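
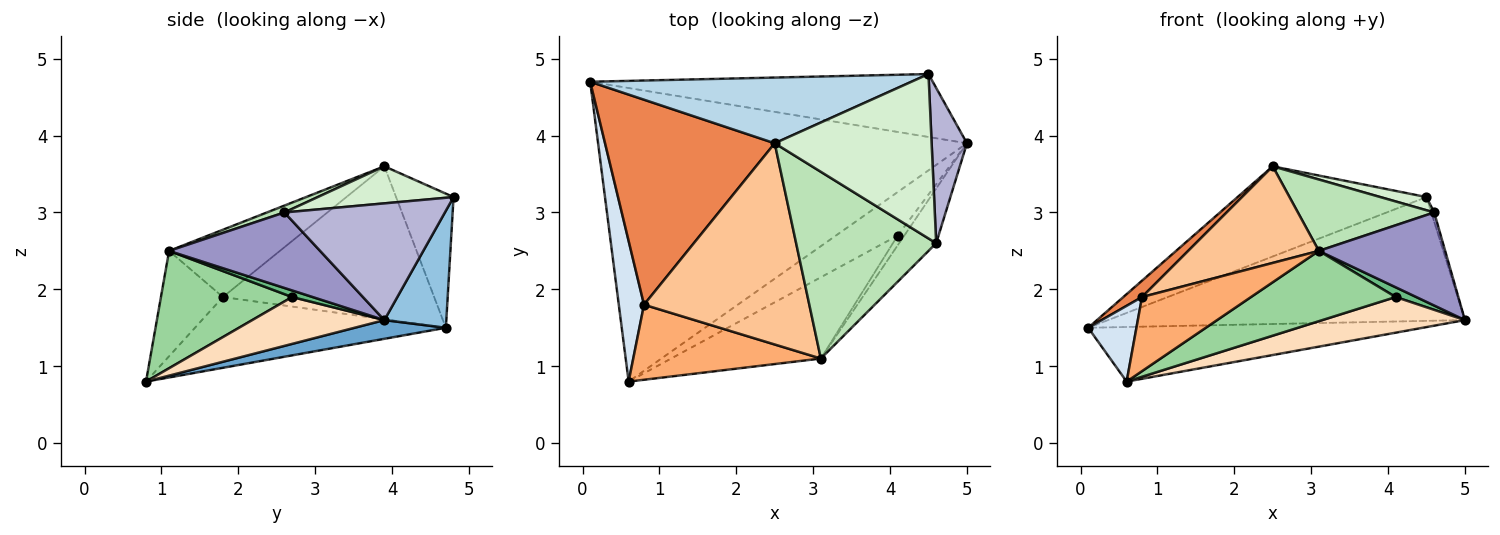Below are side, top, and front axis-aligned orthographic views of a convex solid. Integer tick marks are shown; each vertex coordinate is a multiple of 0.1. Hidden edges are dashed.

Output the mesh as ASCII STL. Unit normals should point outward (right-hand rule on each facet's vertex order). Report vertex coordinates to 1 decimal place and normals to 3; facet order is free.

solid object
 facet normal 0.050 0.183 -0.982
  outer loop
   vertex 0.6 0.8 0.8
   vertex 0.1 4.7 1.5
   vertex 5.0 3.9 1.6
  endloop
 endfacet
 facet normal 0.153 0.881 -0.448
  outer loop
   vertex 4.5 4.8 3.2
   vertex 5.0 3.9 1.6
   vertex 0.1 4.7 1.5
  endloop
 endfacet
 facet normal -0.239 0.785 0.572
  outer loop
   vertex 4.5 4.8 3.2
   vertex 0.1 4.7 1.5
   vertex 2.5 3.9 3.6
  endloop
 endfacet
 facet normal -0.927 -0.178 0.330
  outer loop
   vertex 0.8 1.8 1.9
   vertex 0.1 4.7 1.5
   vertex 0.6 0.8 0.8
  endloop
 endfacet
 facet normal -0.668 -0.059 0.741
  outer loop
   vertex 0.8 1.8 1.9
   vertex 2.5 3.9 3.6
   vertex 0.1 4.7 1.5
  endloop
 endfacet
 facet normal -0.371 -0.653 0.661
  outer loop
   vertex 0.8 1.8 1.9
   vertex 0.6 0.8 0.8
   vertex 3.1 1.1 2.5
  endloop
 endfacet
 facet normal -0.344 -0.406 0.846
  outer loop
   vertex 0.8 1.8 1.9
   vertex 3.1 1.1 2.5
   vertex 2.5 3.9 3.6
  endloop
 endfacet
 facet normal 0.506 -0.547 -0.667
  outer loop
   vertex 4.1 2.7 1.9
   vertex 0.6 0.8 0.8
   vertex 5.0 3.9 1.6
  endloop
 endfacet
 facet normal 0.577 -0.577 -0.577
  outer loop
   vertex 4.1 2.7 1.9
   vertex 5.0 3.9 1.6
   vertex 3.1 1.1 2.5
  endloop
 endfacet
 facet normal 0.510 -0.563 -0.651
  outer loop
   vertex 4.1 2.7 1.9
   vertex 3.1 1.1 2.5
   vertex 0.6 0.8 0.8
  endloop
 endfacet
 facet normal 0.046 -0.357 0.933
  outer loop
   vertex 4.6 2.6 3.0
   vertex 2.5 3.9 3.6
   vertex 3.1 1.1 2.5
  endloop
 endfacet
 facet normal 0.229 -0.078 0.970
  outer loop
   vertex 4.6 2.6 3.0
   vertex 4.5 4.8 3.2
   vertex 2.5 3.9 3.6
  endloop
 endfacet
 facet normal 0.718 -0.600 -0.352
  outer loop
   vertex 4.6 2.6 3.0
   vertex 3.1 1.1 2.5
   vertex 5.0 3.9 1.6
  endloop
 endfacet
 facet normal 0.957 0.017 0.289
  outer loop
   vertex 4.6 2.6 3.0
   vertex 5.0 3.9 1.6
   vertex 4.5 4.8 3.2
  endloop
 endfacet
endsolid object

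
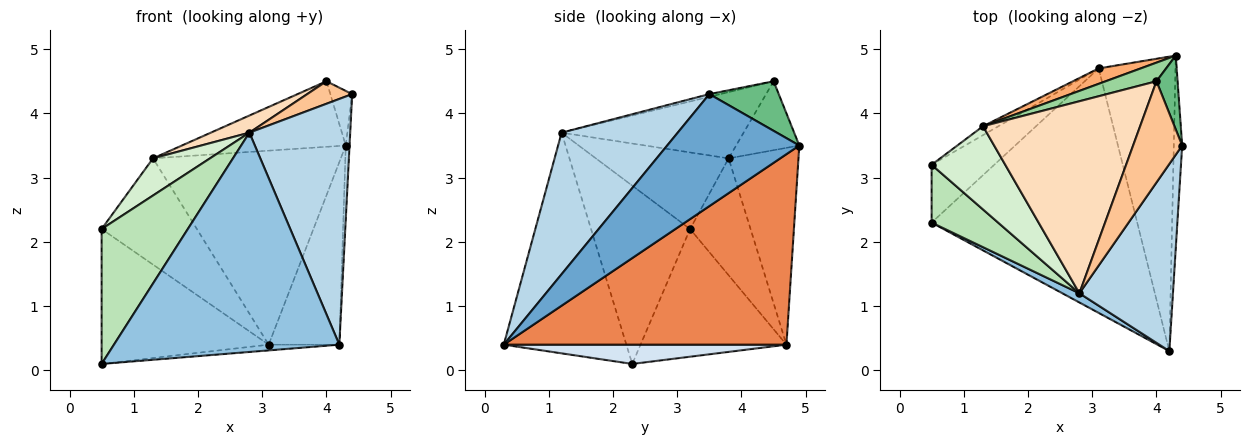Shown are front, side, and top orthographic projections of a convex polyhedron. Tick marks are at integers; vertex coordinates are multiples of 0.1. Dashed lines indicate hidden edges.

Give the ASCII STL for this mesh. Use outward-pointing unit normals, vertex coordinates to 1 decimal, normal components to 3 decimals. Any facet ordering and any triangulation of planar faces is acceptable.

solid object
 facet normal 0.997 0.029 -0.075
  outer loop
   vertex 4.3 4.9 3.5
   vertex 4.4 3.5 4.3
   vertex 4.2 0.3 0.4
  endloop
 endfacet
 facet normal -0.478 -0.878 0.037
  outer loop
   vertex 2.8 1.2 3.7
   vertex 0.5 2.3 0.1
   vertex 4.2 0.3 0.4
  endloop
 endfacet
 facet normal 0.676 -0.587 0.447
  outer loop
   vertex 2.8 1.2 3.7
   vertex 4.2 0.3 0.4
   vertex 4.4 3.5 4.3
  endloop
 endfacet
 facet normal 0.093 0.023 -0.995
  outer loop
   vertex 3.1 4.7 0.4
   vertex 4.2 0.3 0.4
   vertex 0.5 2.3 0.1
  endloop
 endfacet
 facet normal 0.903 0.226 -0.364
  outer loop
   vertex 3.1 4.7 0.4
   vertex 4.3 4.9 3.5
   vertex 4.2 0.3 0.4
  endloop
 endfacet
 facet normal -0.348 0.935 0.074
  outer loop
   vertex 1.3 3.8 3.3
   vertex 4.3 4.9 3.5
   vertex 3.1 4.7 0.4
  endloop
 endfacet
 facet normal -0.054 -0.217 0.975
  outer loop
   vertex 4.0 4.5 4.5
   vertex 2.8 1.2 3.7
   vertex 4.4 3.5 4.3
  endloop
 endfacet
 facet normal -0.387 -0.082 0.918
  outer loop
   vertex 4.0 4.5 4.5
   vertex 1.3 3.8 3.3
   vertex 2.8 1.2 3.7
  endloop
 endfacet
 facet normal 0.884 0.278 0.376
  outer loop
   vertex 4.0 4.5 4.5
   vertex 4.4 3.5 4.3
   vertex 4.3 4.9 3.5
  endloop
 endfacet
 facet normal -0.348 0.902 0.256
  outer loop
   vertex 4.0 4.5 4.5
   vertex 4.3 4.9 3.5
   vertex 1.3 3.8 3.3
  endloop
 endfacet
 facet normal -0.726 -0.632 0.271
  outer loop
   vertex 0.5 3.2 2.2
   vertex 0.5 2.3 0.1
   vertex 2.8 1.2 3.7
  endloop
 endfacet
 facet normal -0.689 -0.295 0.662
  outer loop
   vertex 0.5 3.2 2.2
   vertex 2.8 1.2 3.7
   vertex 1.3 3.8 3.3
  endloop
 endfacet
 facet normal -0.626 0.717 -0.307
  outer loop
   vertex 0.5 3.2 2.2
   vertex 3.1 4.7 0.4
   vertex 0.5 2.3 0.1
  endloop
 endfacet
 facet normal -0.535 0.842 -0.071
  outer loop
   vertex 0.5 3.2 2.2
   vertex 1.3 3.8 3.3
   vertex 3.1 4.7 0.4
  endloop
 endfacet
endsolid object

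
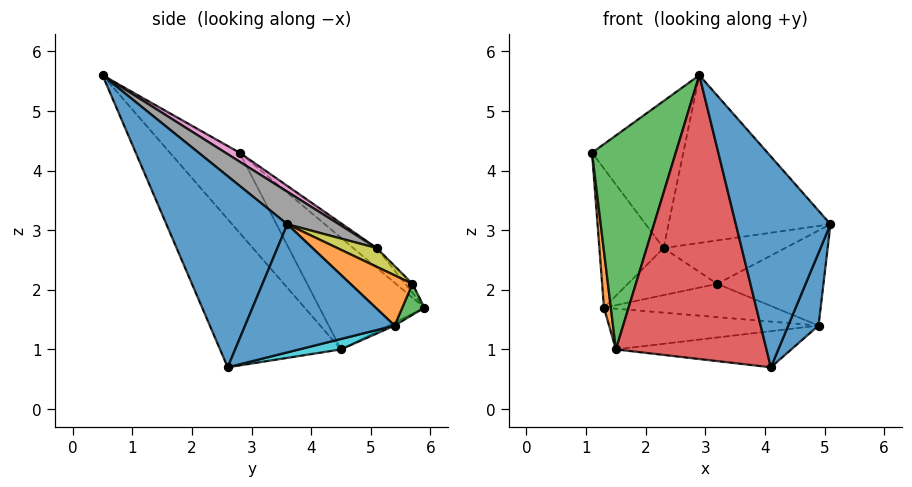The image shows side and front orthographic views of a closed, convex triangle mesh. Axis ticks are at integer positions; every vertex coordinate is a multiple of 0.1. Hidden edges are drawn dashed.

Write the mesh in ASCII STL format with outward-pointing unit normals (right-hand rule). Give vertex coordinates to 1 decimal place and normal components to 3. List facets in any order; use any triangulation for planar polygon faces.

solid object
 facet normal 0.785 -0.615 -0.071
  outer loop
   vertex 2.9 0.5 5.6
   vertex 4.1 2.6 0.7
   vertex 5.1 3.6 3.1
  endloop
 endfacet
 facet normal -0.986 -0.064 -0.153
  outer loop
   vertex 1.5 4.5 1.0
   vertex 1.1 2.8 4.3
   vertex 1.3 5.9 1.7
  endloop
 endfacet
 facet normal -0.578 -0.695 -0.428
  outer loop
   vertex 1.5 4.5 1.0
   vertex 2.9 0.5 5.6
   vertex 1.1 2.8 4.3
  endloop
 endfacet
 facet normal -0.563 -0.701 -0.438
  outer loop
   vertex 1.5 4.5 1.0
   vertex 4.1 2.6 0.7
   vertex 2.9 0.5 5.6
  endloop
 endfacet
 facet normal -0.231 0.634 0.738
  outer loop
   vertex 2.3 5.1 2.7
   vertex 1.3 5.9 1.7
   vertex 1.1 2.8 4.3
  endloop
 endfacet
 facet normal -0.060 0.749 0.659
  outer loop
   vertex 2.3 5.1 2.7
   vertex 3.2 5.7 2.1
   vertex 1.3 5.9 1.7
  endloop
 endfacet
 facet normal 0.084 0.539 0.838
  outer loop
   vertex 2.3 5.1 2.7
   vertex 1.1 2.8 4.3
   vertex 2.9 0.5 5.6
  endloop
 endfacet
 facet normal 0.172 0.541 0.823
  outer loop
   vertex 2.3 5.1 2.7
   vertex 2.9 0.5 5.6
   vertex 5.1 3.6 3.1
  endloop
 endfacet
 facet normal 0.178 0.550 0.816
  outer loop
   vertex 2.3 5.1 2.7
   vertex 5.1 3.6 3.1
   vertex 3.2 5.7 2.1
  endloop
 endfacet
 facet normal 0.054 0.228 -0.972
  outer loop
   vertex 4.9 5.4 1.4
   vertex 4.1 2.6 0.7
   vertex 1.5 4.5 1.0
  endloop
 endfacet
 facet normal 0.932 -0.189 -0.310
  outer loop
   vertex 4.9 5.4 1.4
   vertex 5.1 3.6 3.1
   vertex 4.1 2.6 0.7
  endloop
 endfacet
 facet normal 0.383 0.656 0.650
  outer loop
   vertex 4.9 5.4 1.4
   vertex 3.2 5.7 2.1
   vertex 5.1 3.6 3.1
  endloop
 endfacet
 facet normal 0.127 0.985 -0.113
  outer loop
   vertex 4.9 5.4 1.4
   vertex 1.3 5.9 1.7
   vertex 3.2 5.7 2.1
  endloop
 endfacet
 facet normal -0.013 0.446 -0.895
  outer loop
   vertex 4.9 5.4 1.4
   vertex 1.5 4.5 1.0
   vertex 1.3 5.9 1.7
  endloop
 endfacet
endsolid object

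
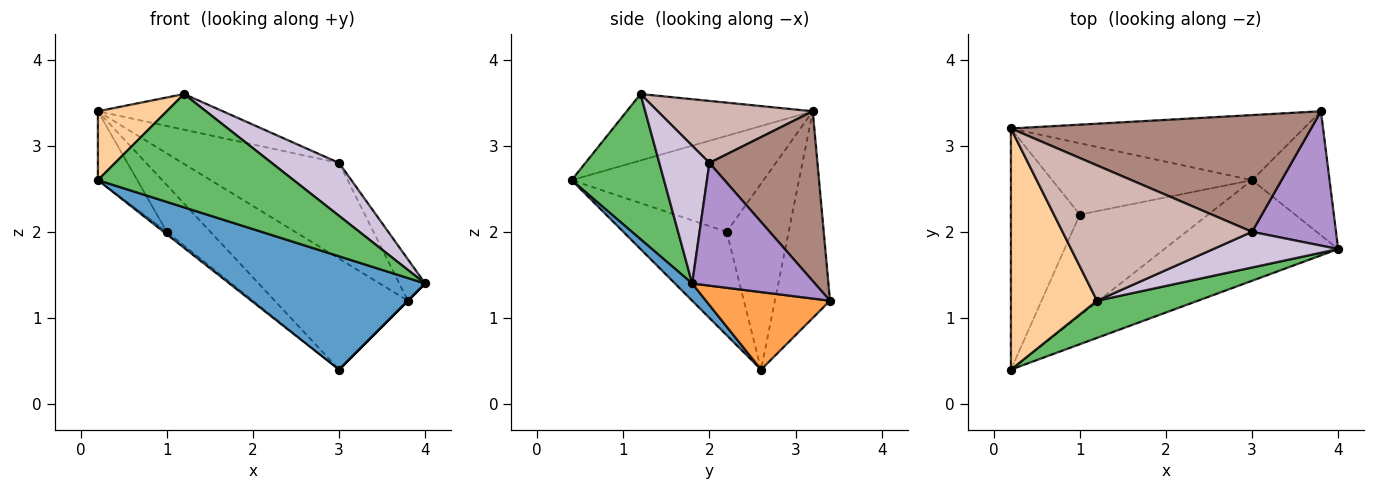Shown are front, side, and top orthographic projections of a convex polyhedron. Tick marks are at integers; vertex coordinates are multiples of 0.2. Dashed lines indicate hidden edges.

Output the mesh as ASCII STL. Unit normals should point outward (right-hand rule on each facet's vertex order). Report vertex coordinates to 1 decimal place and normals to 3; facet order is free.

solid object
 facet normal 0.066 -0.746 -0.663
  outer loop
   vertex 3.0 2.6 0.4
   vertex 4.0 1.8 1.4
   vertex 0.2 0.4 2.6
  endloop
 endfacet
 facet normal -0.336 0.812 -0.476
  outer loop
   vertex 3.8 3.4 1.2
   vertex 3.0 2.6 0.4
   vertex 0.2 3.2 3.4
  endloop
 endfacet
 facet normal 0.707 0.000 -0.707
  outer loop
   vertex 3.8 3.4 1.2
   vertex 4.0 1.8 1.4
   vertex 3.0 2.6 0.4
  endloop
 endfacet
 facet normal -0.596 -0.221 0.772
  outer loop
   vertex 1.2 1.2 3.6
   vertex 0.2 3.2 3.4
   vertex 0.2 0.4 2.6
  endloop
 endfacet
 facet normal 0.409 -0.867 0.284
  outer loop
   vertex 1.2 1.2 3.6
   vertex 0.2 0.4 2.6
   vertex 4.0 1.8 1.4
  endloop
 endfacet
 facet normal -0.801 0.164 -0.575
  outer loop
   vertex 1.0 2.2 2.0
   vertex 0.2 0.4 2.6
   vertex 0.2 3.2 3.4
  endloop
 endfacet
 facet normal -0.614 0.432 -0.660
  outer loop
   vertex 1.0 2.2 2.0
   vertex 0.2 3.2 3.4
   vertex 3.0 2.6 0.4
  endloop
 endfacet
 facet normal -0.627 0.019 -0.779
  outer loop
   vertex 1.0 2.2 2.0
   vertex 3.0 2.6 0.4
   vertex 0.2 0.4 2.6
  endloop
 endfacet
 facet normal 0.813 0.171 0.556
  outer loop
   vertex 3.0 2.0 2.8
   vertex 4.0 1.8 1.4
   vertex 3.8 3.4 1.2
  endloop
 endfacet
 facet normal 0.525 -0.706 0.476
  outer loop
   vertex 3.0 2.0 2.8
   vertex 1.2 1.2 3.6
   vertex 4.0 1.8 1.4
  endloop
 endfacet
 facet normal 0.401 0.581 0.709
  outer loop
   vertex 3.0 2.0 2.8
   vertex 3.8 3.4 1.2
   vertex 0.2 3.2 3.4
  endloop
 endfacet
 facet normal 0.302 0.243 0.922
  outer loop
   vertex 3.0 2.0 2.8
   vertex 0.2 3.2 3.4
   vertex 1.2 1.2 3.6
  endloop
 endfacet
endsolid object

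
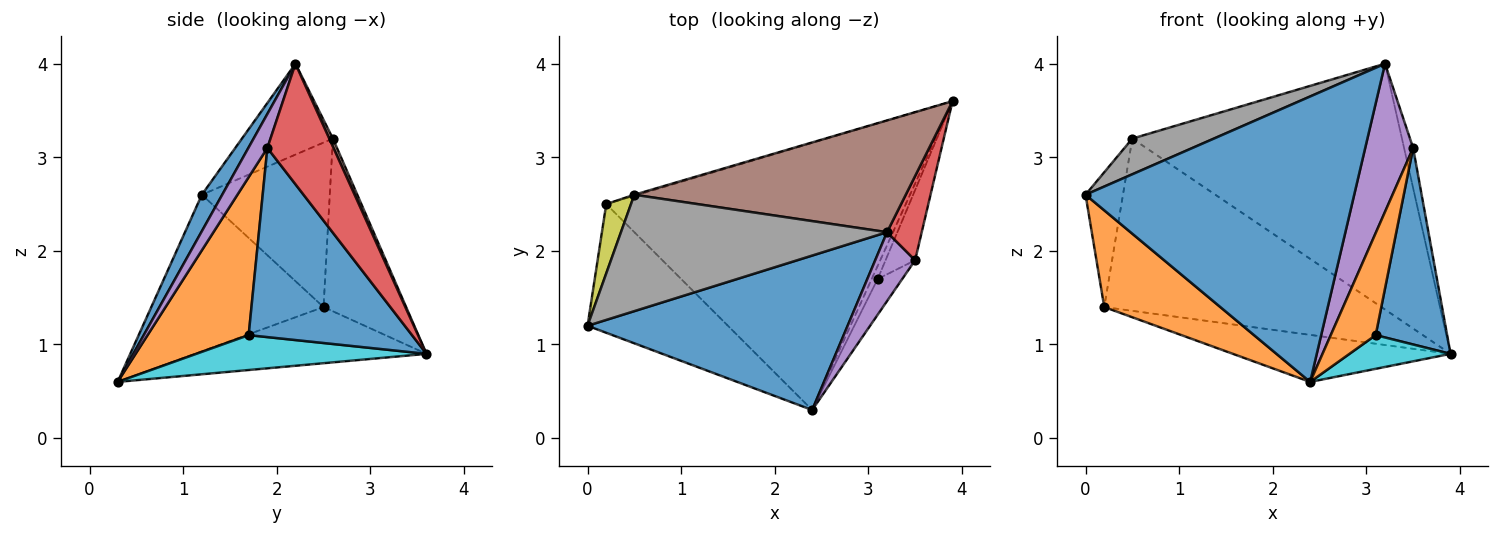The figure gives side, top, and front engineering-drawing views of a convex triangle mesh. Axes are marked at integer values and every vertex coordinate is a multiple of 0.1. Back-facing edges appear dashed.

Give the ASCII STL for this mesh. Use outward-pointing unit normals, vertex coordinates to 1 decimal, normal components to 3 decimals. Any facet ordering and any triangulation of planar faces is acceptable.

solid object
 facet normal 0.067 -0.878 0.475
  outer loop
   vertex 3.2 2.2 4.0
   vertex 0.0 1.2 2.6
   vertex 2.4 0.3 0.6
  endloop
 endfacet
 facet normal -0.665 -0.448 -0.597
  outer loop
   vertex 0.2 2.5 1.4
   vertex 2.4 0.3 0.6
   vertex 0.0 1.2 2.6
  endloop
 endfacet
 facet normal -0.182 0.171 -0.968
  outer loop
   vertex 0.2 2.5 1.4
   vertex 3.9 3.6 0.9
   vertex 2.4 0.3 0.6
  endloop
 endfacet
 facet normal 0.953 0.131 0.274
  outer loop
   vertex 3.5 1.9 3.1
   vertex 3.9 3.6 0.9
   vertex 3.2 2.2 4.0
  endloop
 endfacet
 facet normal 0.338 -0.853 0.397
  outer loop
   vertex 3.5 1.9 3.1
   vertex 3.2 2.2 4.0
   vertex 2.4 0.3 0.6
  endloop
 endfacet
 facet normal 0.012 0.910 0.414
  outer loop
   vertex 0.5 2.6 3.2
   vertex 3.2 2.2 4.0
   vertex 3.9 3.6 0.9
  endloop
 endfacet
 facet normal -0.286 0.958 -0.006
  outer loop
   vertex 0.5 2.6 3.2
   vertex 3.9 3.6 0.9
   vertex 0.2 2.5 1.4
  endloop
 endfacet
 facet normal -0.311 -0.279 0.909
  outer loop
   vertex 0.5 2.6 3.2
   vertex 0.0 1.2 2.6
   vertex 3.2 2.2 4.0
  endloop
 endfacet
 facet normal -0.950 0.278 0.143
  outer loop
   vertex 0.5 2.6 3.2
   vertex 0.2 2.5 1.4
   vertex 0.0 1.2 2.6
  endloop
 endfacet
 facet normal 0.905 -0.397 -0.154
  outer loop
   vertex 3.1 1.7 1.1
   vertex 2.4 0.3 0.6
   vertex 3.9 3.6 0.9
  endloop
 endfacet
 facet normal 0.907 -0.397 -0.142
  outer loop
   vertex 3.1 1.7 1.1
   vertex 3.9 3.6 0.9
   vertex 3.5 1.9 3.1
  endloop
 endfacet
 facet normal 0.905 -0.402 -0.141
  outer loop
   vertex 3.1 1.7 1.1
   vertex 3.5 1.9 3.1
   vertex 2.4 0.3 0.6
  endloop
 endfacet
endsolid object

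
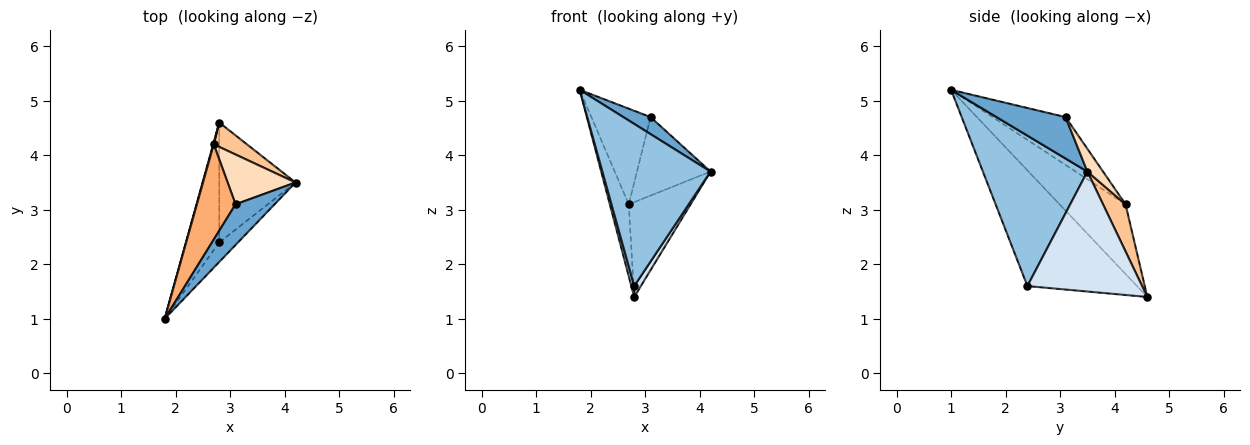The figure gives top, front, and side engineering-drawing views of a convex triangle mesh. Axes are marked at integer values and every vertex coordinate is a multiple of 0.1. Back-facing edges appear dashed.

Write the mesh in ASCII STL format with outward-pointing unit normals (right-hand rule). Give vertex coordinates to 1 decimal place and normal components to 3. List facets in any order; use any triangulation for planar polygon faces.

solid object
 facet normal 0.700 -0.276 0.659
  outer loop
   vertex 3.1 3.1 4.7
   vertex 1.8 1.0 5.2
   vertex 4.2 3.5 3.7
  endloop
 endfacet
 facet normal 0.692 -0.716 -0.086
  outer loop
   vertex 2.8 2.4 1.6
   vertex 4.2 3.5 3.7
   vertex 1.8 1.0 5.2
  endloop
 endfacet
 facet normal -0.961 -0.025 -0.277
  outer loop
   vertex 2.8 2.4 1.6
   vertex 1.8 1.0 5.2
   vertex 2.8 4.6 1.4
  endloop
 endfacet
 facet normal 0.843 -0.049 -0.536
  outer loop
   vertex 2.8 2.4 1.6
   vertex 2.8 4.6 1.4
   vertex 4.2 3.5 3.7
  endloop
 endfacet
 facet normal -0.961 0.276 0.008
  outer loop
   vertex 2.7 4.2 3.1
   vertex 2.8 4.6 1.4
   vertex 1.8 1.0 5.2
  endloop
 endfacet
 facet normal -0.658 0.534 0.531
  outer loop
   vertex 2.7 4.2 3.1
   vertex 1.8 1.0 5.2
   vertex 3.1 3.1 4.7
  endloop
 endfacet
 facet normal 0.332 0.913 0.234
  outer loop
   vertex 2.7 4.2 3.1
   vertex 4.2 3.5 3.7
   vertex 2.8 4.6 1.4
  endloop
 endfacet
 facet normal 0.177 0.831 0.527
  outer loop
   vertex 2.7 4.2 3.1
   vertex 3.1 3.1 4.7
   vertex 4.2 3.5 3.7
  endloop
 endfacet
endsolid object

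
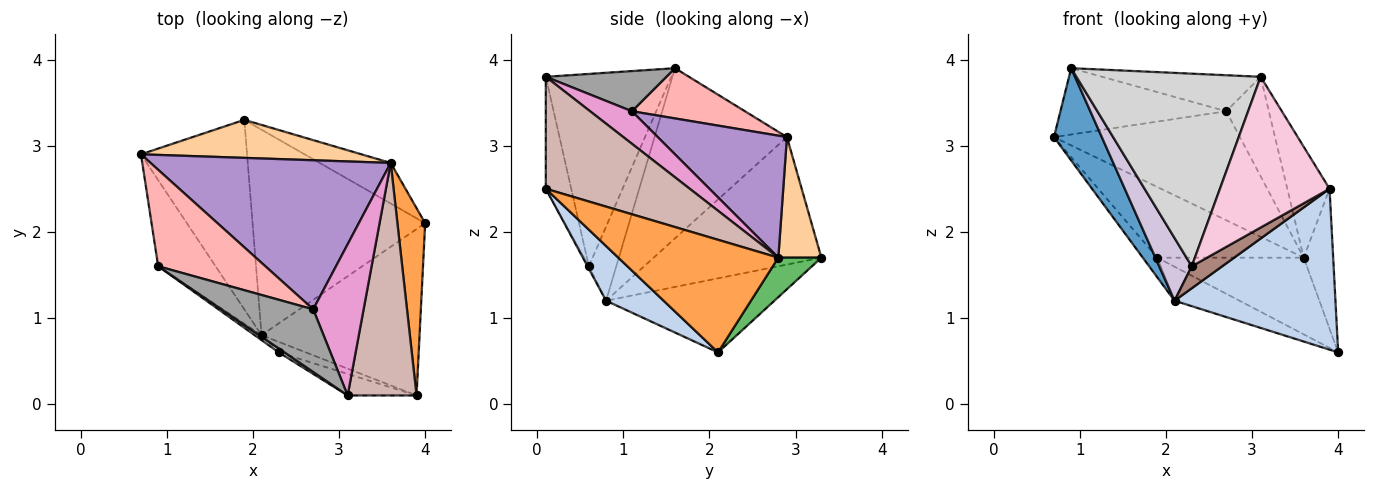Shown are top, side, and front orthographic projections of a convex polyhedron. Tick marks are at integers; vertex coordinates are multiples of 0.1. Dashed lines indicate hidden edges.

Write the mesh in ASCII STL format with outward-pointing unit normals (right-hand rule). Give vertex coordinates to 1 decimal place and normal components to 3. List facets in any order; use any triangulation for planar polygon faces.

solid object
 facet normal -0.896 -0.324 -0.302
  outer loop
   vertex 2.1 0.8 1.2
   vertex 0.9 1.6 3.9
   vertex 0.7 2.9 3.1
  endloop
 endfacet
 facet normal 0.241 -0.675 -0.698
  outer loop
   vertex 2.1 0.8 1.2
   vertex 4.0 2.1 0.6
   vertex 3.9 0.1 2.5
  endloop
 endfacet
 facet normal 0.956 0.176 0.236
  outer loop
   vertex 3.6 2.8 1.7
   vertex 3.9 0.1 2.5
   vertex 4.0 2.1 0.6
  endloop
 endfacet
 facet normal 0.251 0.853 0.459
  outer loop
   vertex 1.9 3.3 1.7
   vertex 0.7 2.9 3.1
   vertex 3.6 2.8 1.7
  endloop
 endfacet
 facet normal 0.252 0.855 -0.453
  outer loop
   vertex 1.9 3.3 1.7
   vertex 3.6 2.8 1.7
   vertex 4.0 2.1 0.6
  endloop
 endfacet
 facet normal -0.767 0.066 -0.638
  outer loop
   vertex 1.9 3.3 1.7
   vertex 2.1 0.8 1.2
   vertex 0.7 2.9 3.1
  endloop
 endfacet
 facet normal -0.390 0.151 -0.908
  outer loop
   vertex 1.9 3.3 1.7
   vertex 4.0 2.1 0.6
   vertex 2.1 0.8 1.2
  endloop
 endfacet
 facet normal 0.360 0.528 0.769
  outer loop
   vertex 2.7 1.1 3.4
   vertex 0.7 2.9 3.1
   vertex 0.9 1.6 3.9
  endloop
 endfacet
 facet normal 0.379 0.546 0.747
  outer loop
   vertex 2.7 1.1 3.4
   vertex 3.6 2.8 1.7
   vertex 0.7 2.9 3.1
  endloop
 endfacet
 facet normal -0.643 -0.763 -0.060
  outer loop
   vertex 2.3 0.6 1.6
   vertex 0.9 1.6 3.9
   vertex 2.1 0.8 1.2
  endloop
 endfacet
 facet normal -0.039 -0.901 -0.431
  outer loop
   vertex 2.3 0.6 1.6
   vertex 2.1 0.8 1.2
   vertex 3.9 0.1 2.5
  endloop
 endfacet
 facet normal 0.826 0.242 0.508
  outer loop
   vertex 3.1 0.1 3.8
   vertex 3.9 0.1 2.5
   vertex 3.6 2.8 1.7
  endloop
 endfacet
 facet normal 0.475 0.484 0.735
  outer loop
   vertex 3.1 0.1 3.8
   vertex 3.6 2.8 1.7
   vertex 2.7 1.1 3.4
  endloop
 endfacet
 facet normal -0.224 -0.965 -0.138
  outer loop
   vertex 3.1 0.1 3.8
   vertex 2.3 0.6 1.6
   vertex 3.9 0.1 2.5
  endloop
 endfacet
 facet normal 0.355 0.466 0.811
  outer loop
   vertex 3.1 0.1 3.8
   vertex 2.7 1.1 3.4
   vertex 0.9 1.6 3.9
  endloop
 endfacet
 facet normal -0.563 -0.826 0.017
  outer loop
   vertex 3.1 0.1 3.8
   vertex 0.9 1.6 3.9
   vertex 2.3 0.6 1.6
  endloop
 endfacet
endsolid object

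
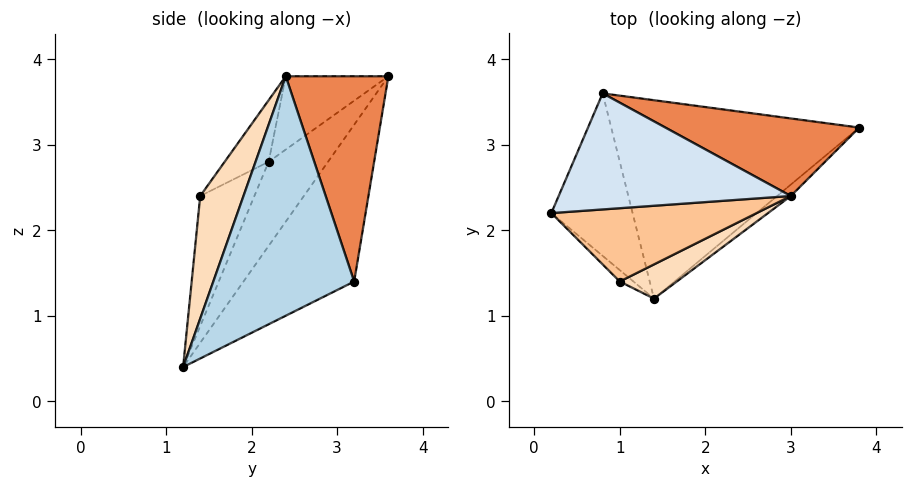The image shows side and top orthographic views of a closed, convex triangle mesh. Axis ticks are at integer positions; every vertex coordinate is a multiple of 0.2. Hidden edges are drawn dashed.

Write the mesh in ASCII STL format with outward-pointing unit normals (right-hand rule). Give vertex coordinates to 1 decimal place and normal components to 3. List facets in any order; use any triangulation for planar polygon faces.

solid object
 facet normal -0.560 0.627 -0.541
  outer loop
   vertex 0.8 3.6 3.8
   vertex 1.4 1.2 0.4
   vertex 0.2 2.2 2.8
  endloop
 endfacet
 facet normal -0.366 0.729 -0.579
  outer loop
   vertex 0.8 3.6 3.8
   vertex 3.8 3.2 1.4
   vertex 1.4 1.2 0.4
  endloop
 endfacet
 facet normal 0.649 -0.760 -0.037
  outer loop
   vertex 3.0 2.4 3.8
   vertex 1.4 1.2 0.4
   vertex 3.8 3.2 1.4
  endloop
 endfacet
 facet normal -0.264 -0.483 0.835
  outer loop
   vertex 3.0 2.4 3.8
   vertex 0.8 3.6 3.8
   vertex 0.2 2.2 2.8
  endloop
 endfacet
 facet normal 0.436 0.800 0.412
  outer loop
   vertex 3.0 2.4 3.8
   vertex 3.8 3.2 1.4
   vertex 0.8 3.6 3.8
  endloop
 endfacet
 facet normal -0.724 -0.686 -0.076
  outer loop
   vertex 1.0 1.4 2.4
   vertex 0.2 2.2 2.8
   vertex 1.4 1.2 0.4
  endloop
 endfacet
 facet normal -0.228 -0.608 0.760
  outer loop
   vertex 1.0 1.4 2.4
   vertex 3.0 2.4 3.8
   vertex 0.2 2.2 2.8
  endloop
 endfacet
 facet normal 0.348 -0.923 0.162
  outer loop
   vertex 1.0 1.4 2.4
   vertex 1.4 1.2 0.4
   vertex 3.0 2.4 3.8
  endloop
 endfacet
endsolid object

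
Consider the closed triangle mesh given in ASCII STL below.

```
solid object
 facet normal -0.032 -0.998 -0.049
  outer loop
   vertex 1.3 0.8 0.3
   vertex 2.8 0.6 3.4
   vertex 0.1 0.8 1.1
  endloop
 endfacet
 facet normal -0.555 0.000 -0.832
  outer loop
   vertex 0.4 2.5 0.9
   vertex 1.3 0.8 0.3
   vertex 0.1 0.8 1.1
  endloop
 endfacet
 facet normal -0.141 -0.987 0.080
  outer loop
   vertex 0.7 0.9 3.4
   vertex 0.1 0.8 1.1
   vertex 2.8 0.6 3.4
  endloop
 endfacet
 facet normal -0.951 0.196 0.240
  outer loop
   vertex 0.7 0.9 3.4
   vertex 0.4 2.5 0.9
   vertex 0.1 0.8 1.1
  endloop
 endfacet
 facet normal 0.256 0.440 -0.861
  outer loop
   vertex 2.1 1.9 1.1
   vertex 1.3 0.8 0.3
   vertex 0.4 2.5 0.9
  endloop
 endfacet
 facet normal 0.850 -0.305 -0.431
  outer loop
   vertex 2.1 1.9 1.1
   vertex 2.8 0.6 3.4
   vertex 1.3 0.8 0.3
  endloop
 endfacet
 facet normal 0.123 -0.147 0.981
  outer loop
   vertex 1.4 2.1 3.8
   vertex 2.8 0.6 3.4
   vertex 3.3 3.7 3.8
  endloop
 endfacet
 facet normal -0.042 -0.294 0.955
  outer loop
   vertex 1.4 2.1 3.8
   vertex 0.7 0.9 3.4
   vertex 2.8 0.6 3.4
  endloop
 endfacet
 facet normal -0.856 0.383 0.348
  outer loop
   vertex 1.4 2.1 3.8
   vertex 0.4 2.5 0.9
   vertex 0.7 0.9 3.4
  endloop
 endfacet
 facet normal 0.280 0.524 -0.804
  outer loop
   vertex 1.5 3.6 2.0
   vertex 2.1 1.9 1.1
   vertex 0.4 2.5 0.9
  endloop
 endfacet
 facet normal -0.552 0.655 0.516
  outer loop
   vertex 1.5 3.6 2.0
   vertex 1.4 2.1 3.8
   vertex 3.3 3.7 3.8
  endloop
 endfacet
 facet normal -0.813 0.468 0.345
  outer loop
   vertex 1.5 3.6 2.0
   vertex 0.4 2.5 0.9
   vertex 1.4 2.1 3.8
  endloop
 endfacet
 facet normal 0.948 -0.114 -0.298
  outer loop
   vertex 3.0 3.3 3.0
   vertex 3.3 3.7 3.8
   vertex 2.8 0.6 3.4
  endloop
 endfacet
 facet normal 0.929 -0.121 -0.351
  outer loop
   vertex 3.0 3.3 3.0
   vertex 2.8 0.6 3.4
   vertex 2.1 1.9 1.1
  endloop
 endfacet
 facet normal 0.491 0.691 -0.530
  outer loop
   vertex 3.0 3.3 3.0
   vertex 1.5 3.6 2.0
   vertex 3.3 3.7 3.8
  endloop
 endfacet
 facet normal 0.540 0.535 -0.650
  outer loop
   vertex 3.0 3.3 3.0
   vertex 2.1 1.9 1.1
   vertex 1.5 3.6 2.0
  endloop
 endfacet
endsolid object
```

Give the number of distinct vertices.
10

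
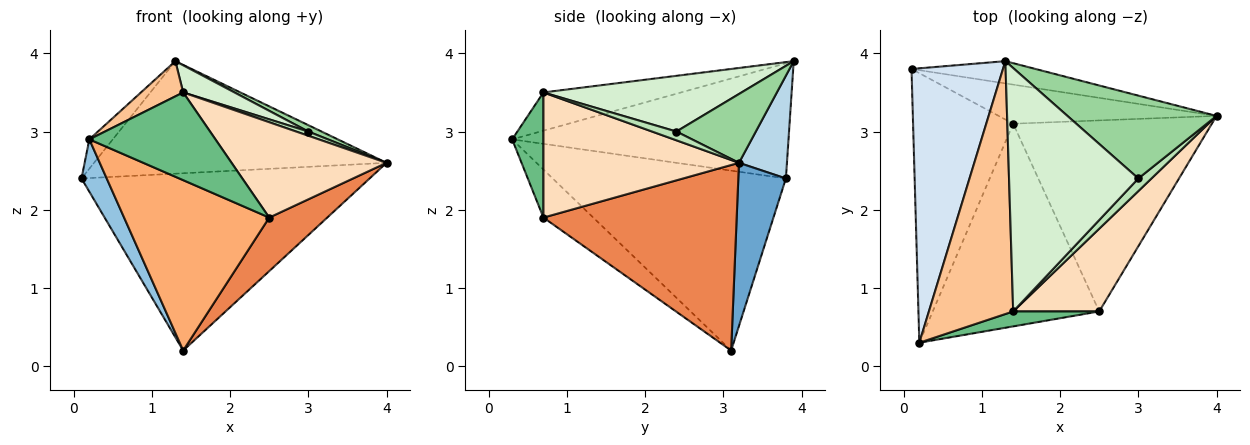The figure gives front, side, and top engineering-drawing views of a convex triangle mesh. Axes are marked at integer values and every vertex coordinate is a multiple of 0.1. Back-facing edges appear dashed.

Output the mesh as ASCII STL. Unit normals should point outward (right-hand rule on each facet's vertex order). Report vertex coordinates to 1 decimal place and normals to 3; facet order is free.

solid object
 facet normal 0.159 0.964 -0.213
  outer loop
   vertex 1.4 3.1 0.2
   vertex 0.1 3.8 2.4
   vertex 4.0 3.2 2.6
  endloop
 endfacet
 facet normal -0.870 -0.094 -0.484
  outer loop
   vertex 1.4 3.1 0.2
   vertex 0.2 0.3 2.9
   vertex 0.1 3.8 2.4
  endloop
 endfacet
 facet normal 0.159 0.969 -0.192
  outer loop
   vertex 1.3 3.9 3.9
   vertex 4.0 3.2 2.6
   vertex 0.1 3.8 2.4
  endloop
 endfacet
 facet normal -0.781 0.066 0.621
  outer loop
   vertex 1.3 3.9 3.9
   vertex 0.1 3.8 2.4
   vertex 0.2 0.3 2.9
  endloop
 endfacet
 facet normal 0.669 -0.201 -0.716
  outer loop
   vertex 2.5 0.7 1.9
   vertex 1.4 3.1 0.2
   vertex 4.0 3.2 2.6
  endloop
 endfacet
 facet normal -0.216 -0.628 -0.747
  outer loop
   vertex 2.5 0.7 1.9
   vertex 0.2 0.3 2.9
   vertex 1.4 3.1 0.2
  endloop
 endfacet
 facet normal -0.410 -0.126 0.903
  outer loop
   vertex 1.4 0.7 3.5
   vertex 1.3 3.9 3.9
   vertex 0.2 0.3 2.9
  endloop
 endfacet
 facet normal 0.690 -0.547 0.474
  outer loop
   vertex 1.4 0.7 3.5
   vertex 2.5 0.7 1.9
   vertex 4.0 3.2 2.6
  endloop
 endfacet
 facet normal 0.238 -0.958 0.163
  outer loop
   vertex 1.4 0.7 3.5
   vertex 0.2 0.3 2.9
   vertex 2.5 0.7 1.9
  endloop
 endfacet
 facet normal 0.418 -0.070 0.906
  outer loop
   vertex 3.0 2.4 3.0
   vertex 4.0 3.2 2.6
   vertex 1.3 3.9 3.9
  endloop
 endfacet
 facet normal 0.535 -0.267 0.802
  outer loop
   vertex 3.0 2.4 3.0
   vertex 1.4 0.7 3.5
   vertex 4.0 3.2 2.6
  endloop
 endfacet
 facet normal 0.394 -0.102 0.914
  outer loop
   vertex 3.0 2.4 3.0
   vertex 1.3 3.9 3.9
   vertex 1.4 0.7 3.5
  endloop
 endfacet
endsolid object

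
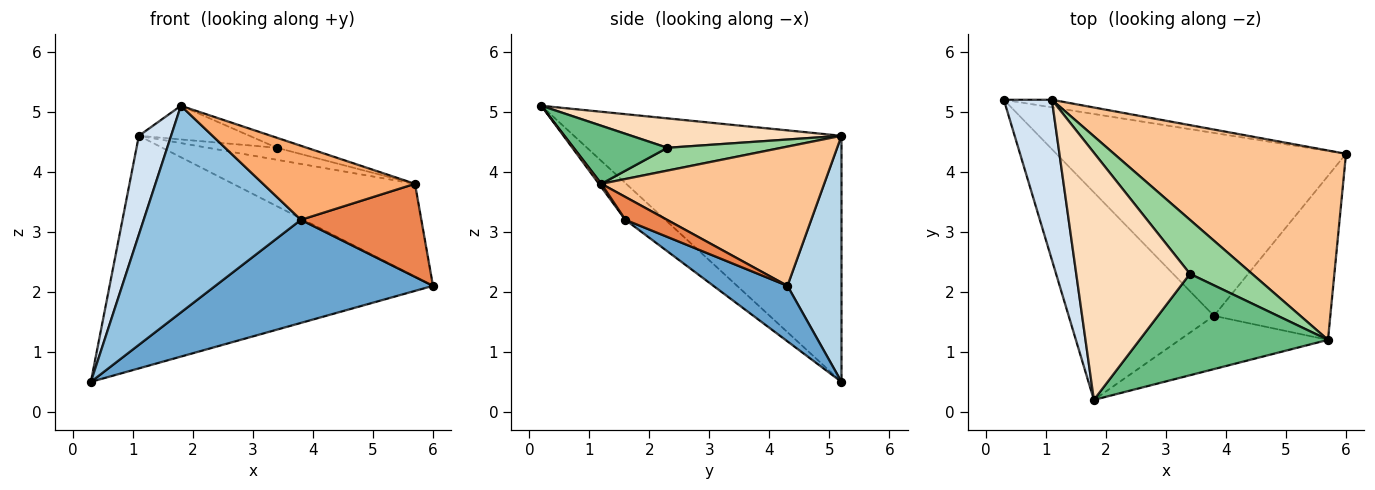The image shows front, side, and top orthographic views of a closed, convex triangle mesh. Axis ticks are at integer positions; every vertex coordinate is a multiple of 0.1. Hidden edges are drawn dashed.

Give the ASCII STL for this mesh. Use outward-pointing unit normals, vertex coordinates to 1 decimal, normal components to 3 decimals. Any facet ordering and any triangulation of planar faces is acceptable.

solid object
 facet normal 0.165 -0.484 -0.859
  outer loop
   vertex 3.8 1.6 3.2
   vertex 0.3 5.2 0.5
   vertex 6.0 4.3 2.1
  endloop
 endfacet
 facet normal -0.176 -0.695 -0.697
  outer loop
   vertex 3.8 1.6 3.2
   vertex 1.8 0.2 5.1
   vertex 0.3 5.2 0.5
  endloop
 endfacet
 facet normal 0.165 0.986 -0.032
  outer loop
   vertex 1.1 5.2 4.6
   vertex 6.0 4.3 2.1
   vertex 0.3 5.2 0.5
  endloop
 endfacet
 facet normal -0.975 -0.117 0.190
  outer loop
   vertex 1.1 5.2 4.6
   vertex 0.3 5.2 0.5
   vertex 1.8 0.2 5.1
  endloop
 endfacet
 facet normal 0.168 -0.486 -0.857
  outer loop
   vertex 5.7 1.2 3.8
   vertex 3.8 1.6 3.2
   vertex 6.0 4.3 2.1
  endloop
 endfacet
 facet normal 0.014 -0.812 -0.584
  outer loop
   vertex 5.7 1.2 3.8
   vertex 1.8 0.2 5.1
   vertex 3.8 1.6 3.2
  endloop
 endfacet
 facet normal 0.474 0.388 0.790
  outer loop
   vertex 5.7 1.2 3.8
   vertex 6.0 4.3 2.1
   vertex 1.1 5.2 4.6
  endloop
 endfacet
 facet normal 0.248 0.131 0.960
  outer loop
   vertex 3.4 2.3 4.4
   vertex 1.1 5.2 4.6
   vertex 1.8 0.2 5.1
  endloop
 endfacet
 facet normal 0.293 0.094 0.951
  outer loop
   vertex 3.4 2.3 4.4
   vertex 1.8 0.2 5.1
   vertex 5.7 1.2 3.8
  endloop
 endfacet
 facet normal 0.337 0.204 0.919
  outer loop
   vertex 3.4 2.3 4.4
   vertex 5.7 1.2 3.8
   vertex 1.1 5.2 4.6
  endloop
 endfacet
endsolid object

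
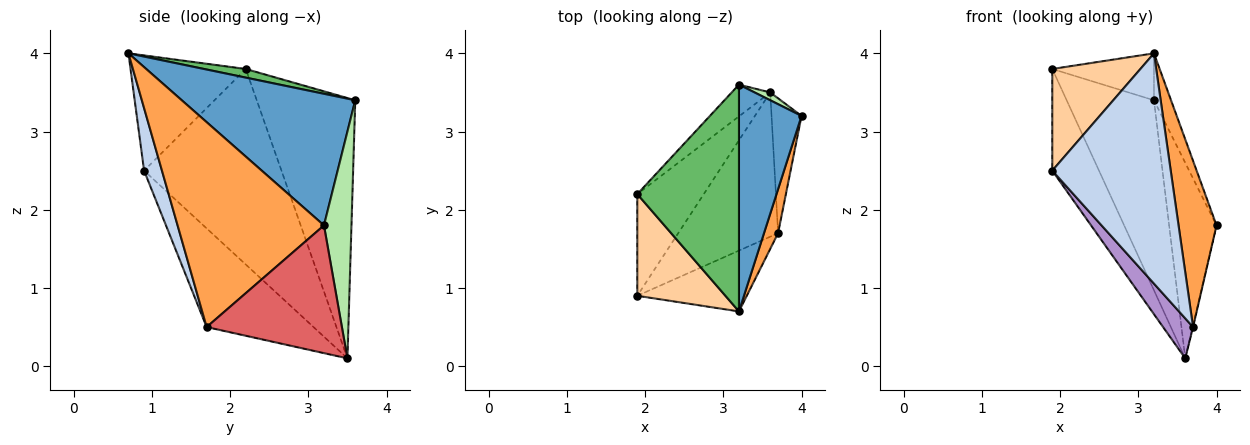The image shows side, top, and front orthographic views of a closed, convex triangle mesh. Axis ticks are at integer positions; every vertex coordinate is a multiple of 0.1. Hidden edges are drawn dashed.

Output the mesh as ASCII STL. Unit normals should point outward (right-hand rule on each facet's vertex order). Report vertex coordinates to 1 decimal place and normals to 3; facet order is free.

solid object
 facet normal 0.900 0.088 0.428
  outer loop
   vertex 3.2 3.6 3.4
   vertex 3.2 0.7 4.0
   vertex 4.0 3.2 1.8
  endloop
 endfacet
 facet normal 0.144 -0.957 -0.253
  outer loop
   vertex 3.7 1.7 0.5
   vertex 3.2 0.7 4.0
   vertex 1.9 0.9 2.5
  endloop
 endfacet
 facet normal 0.966 -0.251 0.066
  outer loop
   vertex 3.7 1.7 0.5
   vertex 4.0 3.2 1.8
   vertex 3.2 0.7 4.0
  endloop
 endfacet
 facet normal -0.679 -0.519 0.519
  outer loop
   vertex 1.9 2.2 3.8
   vertex 1.9 0.9 2.5
   vertex 3.2 0.7 4.0
  endloop
 endfacet
 facet normal 0.083 0.202 0.976
  outer loop
   vertex 1.9 2.2 3.8
   vertex 3.2 0.7 4.0
   vertex 3.2 3.6 3.4
  endloop
 endfacet
 facet normal 0.501 0.865 0.035
  outer loop
   vertex 3.6 3.5 0.1
   vertex 3.2 3.6 3.4
   vertex 4.0 3.2 1.8
  endloop
 endfacet
 facet normal 0.974 0.003 -0.228
  outer loop
   vertex 3.6 3.5 0.1
   vertex 4.0 3.2 1.8
   vertex 3.7 1.7 0.5
  endloop
 endfacet
 facet normal -0.744 0.659 -0.110
  outer loop
   vertex 3.6 3.5 0.1
   vertex 1.9 2.2 3.8
   vertex 3.2 3.6 3.4
  endloop
 endfacet
 facet normal -0.690 -0.193 -0.698
  outer loop
   vertex 3.6 3.5 0.1
   vertex 3.7 1.7 0.5
   vertex 1.9 0.9 2.5
  endloop
 endfacet
 facet normal -0.901 0.306 -0.306
  outer loop
   vertex 3.6 3.5 0.1
   vertex 1.9 0.9 2.5
   vertex 1.9 2.2 3.8
  endloop
 endfacet
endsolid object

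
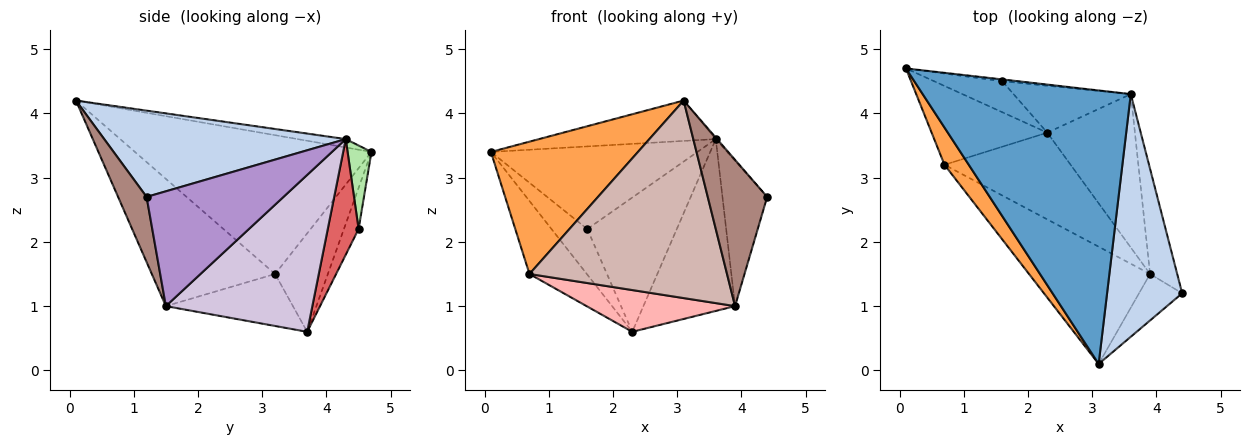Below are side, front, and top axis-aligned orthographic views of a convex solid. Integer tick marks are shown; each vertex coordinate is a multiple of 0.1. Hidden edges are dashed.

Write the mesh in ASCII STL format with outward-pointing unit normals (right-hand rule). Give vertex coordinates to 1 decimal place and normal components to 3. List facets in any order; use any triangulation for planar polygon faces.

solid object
 facet normal -0.040 0.146 0.988
  outer loop
   vertex 3.6 4.3 3.6
   vertex 0.1 4.7 3.4
   vertex 3.1 0.1 4.2
  endloop
 endfacet
 facet normal 0.754 0.004 0.657
  outer loop
   vertex 3.6 4.3 3.6
   vertex 3.1 0.1 4.2
   vertex 4.4 1.2 2.7
  endloop
 endfacet
 facet normal -0.840 -0.522 0.147
  outer loop
   vertex 0.7 3.2 1.5
   vertex 3.1 0.1 4.2
   vertex 0.1 4.7 3.4
  endloop
 endfacet
 facet normal -0.530 0.576 -0.622
  outer loop
   vertex 0.7 3.2 1.5
   vertex 0.1 4.7 3.4
   vertex 2.3 3.7 0.6
  endloop
 endfacet
 facet normal -0.321 0.783 -0.532
  outer loop
   vertex 1.6 4.5 2.2
   vertex 2.3 3.7 0.6
   vertex 0.1 4.7 3.4
  endloop
 endfacet
 facet normal 0.115 0.993 -0.022
  outer loop
   vertex 1.6 4.5 2.2
   vertex 0.1 4.7 3.4
   vertex 3.6 4.3 3.6
  endloop
 endfacet
 facet normal 0.309 0.898 -0.314
  outer loop
   vertex 1.6 4.5 2.2
   vertex 3.6 4.3 3.6
   vertex 2.3 3.7 0.6
  endloop
 endfacet
 facet normal -0.348 -0.407 -0.845
  outer loop
   vertex 3.9 1.5 1.0
   vertex 0.7 3.2 1.5
   vertex 2.3 3.7 0.6
  endloop
 endfacet
 facet normal 0.927 0.303 -0.219
  outer loop
   vertex 3.9 1.5 1.0
   vertex 3.6 4.3 3.6
   vertex 4.4 1.2 2.7
  endloop
 endfacet
 facet normal 0.766 0.479 -0.428
  outer loop
   vertex 3.9 1.5 1.0
   vertex 2.3 3.7 0.6
   vertex 3.6 4.3 3.6
  endloop
 endfacet
 facet normal 0.416 -0.867 -0.275
  outer loop
   vertex 3.9 1.5 1.0
   vertex 4.4 1.2 2.7
   vertex 3.1 0.1 4.2
  endloop
 endfacet
 facet normal -0.473 -0.758 -0.450
  outer loop
   vertex 3.9 1.5 1.0
   vertex 3.1 0.1 4.2
   vertex 0.7 3.2 1.5
  endloop
 endfacet
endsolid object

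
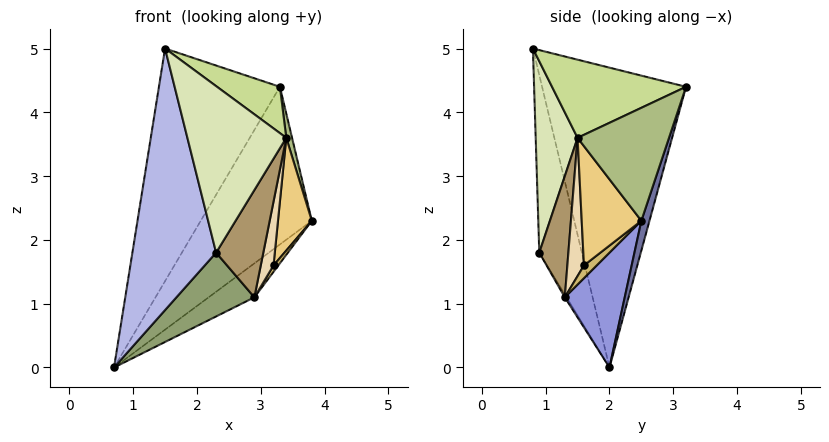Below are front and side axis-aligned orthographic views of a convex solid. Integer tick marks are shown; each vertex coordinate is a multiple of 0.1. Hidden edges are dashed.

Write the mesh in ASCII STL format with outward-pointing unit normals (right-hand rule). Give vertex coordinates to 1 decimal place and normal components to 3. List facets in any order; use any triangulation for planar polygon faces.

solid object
 facet normal 0.070 0.951 -0.301
  outer loop
   vertex 3.3 3.2 4.4
   vertex 3.8 2.5 2.3
   vertex 0.7 2.0 0.0
  endloop
 endfacet
 facet normal -0.738 0.620 0.267
  outer loop
   vertex 3.3 3.2 4.4
   vertex 0.7 2.0 0.0
   vertex 1.5 0.8 5.0
  endloop
 endfacet
 facet normal 0.508 0.388 -0.769
  outer loop
   vertex 2.9 1.3 1.1
   vertex 0.7 2.0 0.0
   vertex 3.8 2.5 2.3
  endloop
 endfacet
 facet normal -0.449 -0.882 -0.140
  outer loop
   vertex 2.3 0.9 1.8
   vertex 1.5 0.8 5.0
   vertex 0.7 2.0 0.0
  endloop
 endfacet
 facet normal -0.020 -0.861 -0.509
  outer loop
   vertex 2.3 0.9 1.8
   vertex 0.7 2.0 0.0
   vertex 2.9 1.3 1.1
  endloop
 endfacet
 facet normal 0.966 -0.061 0.250
  outer loop
   vertex 3.4 1.5 3.6
   vertex 3.8 2.5 2.3
   vertex 3.3 3.2 4.4
  endloop
 endfacet
 facet normal 0.635 -0.298 0.713
  outer loop
   vertex 3.4 1.5 3.6
   vertex 3.3 3.2 4.4
   vertex 1.5 0.8 5.0
  endloop
 endfacet
 facet normal 0.389 -0.919 0.069
  outer loop
   vertex 3.4 1.5 3.6
   vertex 1.5 0.8 5.0
   vertex 2.3 0.9 1.8
  endloop
 endfacet
 facet normal 0.524 -0.851 -0.037
  outer loop
   vertex 3.4 1.5 3.6
   vertex 2.3 0.9 1.8
   vertex 2.9 1.3 1.1
  endloop
 endfacet
 facet normal 0.883 -0.331 -0.331
  outer loop
   vertex 3.2 1.6 1.6
   vertex 2.9 1.3 1.1
   vertex 3.8 2.5 2.3
  endloop
 endfacet
 facet normal 0.865 -0.490 -0.111
  outer loop
   vertex 3.2 1.6 1.6
   vertex 3.8 2.5 2.3
   vertex 3.4 1.5 3.6
  endloop
 endfacet
 facet normal 0.788 -0.606 -0.109
  outer loop
   vertex 3.2 1.6 1.6
   vertex 3.4 1.5 3.6
   vertex 2.9 1.3 1.1
  endloop
 endfacet
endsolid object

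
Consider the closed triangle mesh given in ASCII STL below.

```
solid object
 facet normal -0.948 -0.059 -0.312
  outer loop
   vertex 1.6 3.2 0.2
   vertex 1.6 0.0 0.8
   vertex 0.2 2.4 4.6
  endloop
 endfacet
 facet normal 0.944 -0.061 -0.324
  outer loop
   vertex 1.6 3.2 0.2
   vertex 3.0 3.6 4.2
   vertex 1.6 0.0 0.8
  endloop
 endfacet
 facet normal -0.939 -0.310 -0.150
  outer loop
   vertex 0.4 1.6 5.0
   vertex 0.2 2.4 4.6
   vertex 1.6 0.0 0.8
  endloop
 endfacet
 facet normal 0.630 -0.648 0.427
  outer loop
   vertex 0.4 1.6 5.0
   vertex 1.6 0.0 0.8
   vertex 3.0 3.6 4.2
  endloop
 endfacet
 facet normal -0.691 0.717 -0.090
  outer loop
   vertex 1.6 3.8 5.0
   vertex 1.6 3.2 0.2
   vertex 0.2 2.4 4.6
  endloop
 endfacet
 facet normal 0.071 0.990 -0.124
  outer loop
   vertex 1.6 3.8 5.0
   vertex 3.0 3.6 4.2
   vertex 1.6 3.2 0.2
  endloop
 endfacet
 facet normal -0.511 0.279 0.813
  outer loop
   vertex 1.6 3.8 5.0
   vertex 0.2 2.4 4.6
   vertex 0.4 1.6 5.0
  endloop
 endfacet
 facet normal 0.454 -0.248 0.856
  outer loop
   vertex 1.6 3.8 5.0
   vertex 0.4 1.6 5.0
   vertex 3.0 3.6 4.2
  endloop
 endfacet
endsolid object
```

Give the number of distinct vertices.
6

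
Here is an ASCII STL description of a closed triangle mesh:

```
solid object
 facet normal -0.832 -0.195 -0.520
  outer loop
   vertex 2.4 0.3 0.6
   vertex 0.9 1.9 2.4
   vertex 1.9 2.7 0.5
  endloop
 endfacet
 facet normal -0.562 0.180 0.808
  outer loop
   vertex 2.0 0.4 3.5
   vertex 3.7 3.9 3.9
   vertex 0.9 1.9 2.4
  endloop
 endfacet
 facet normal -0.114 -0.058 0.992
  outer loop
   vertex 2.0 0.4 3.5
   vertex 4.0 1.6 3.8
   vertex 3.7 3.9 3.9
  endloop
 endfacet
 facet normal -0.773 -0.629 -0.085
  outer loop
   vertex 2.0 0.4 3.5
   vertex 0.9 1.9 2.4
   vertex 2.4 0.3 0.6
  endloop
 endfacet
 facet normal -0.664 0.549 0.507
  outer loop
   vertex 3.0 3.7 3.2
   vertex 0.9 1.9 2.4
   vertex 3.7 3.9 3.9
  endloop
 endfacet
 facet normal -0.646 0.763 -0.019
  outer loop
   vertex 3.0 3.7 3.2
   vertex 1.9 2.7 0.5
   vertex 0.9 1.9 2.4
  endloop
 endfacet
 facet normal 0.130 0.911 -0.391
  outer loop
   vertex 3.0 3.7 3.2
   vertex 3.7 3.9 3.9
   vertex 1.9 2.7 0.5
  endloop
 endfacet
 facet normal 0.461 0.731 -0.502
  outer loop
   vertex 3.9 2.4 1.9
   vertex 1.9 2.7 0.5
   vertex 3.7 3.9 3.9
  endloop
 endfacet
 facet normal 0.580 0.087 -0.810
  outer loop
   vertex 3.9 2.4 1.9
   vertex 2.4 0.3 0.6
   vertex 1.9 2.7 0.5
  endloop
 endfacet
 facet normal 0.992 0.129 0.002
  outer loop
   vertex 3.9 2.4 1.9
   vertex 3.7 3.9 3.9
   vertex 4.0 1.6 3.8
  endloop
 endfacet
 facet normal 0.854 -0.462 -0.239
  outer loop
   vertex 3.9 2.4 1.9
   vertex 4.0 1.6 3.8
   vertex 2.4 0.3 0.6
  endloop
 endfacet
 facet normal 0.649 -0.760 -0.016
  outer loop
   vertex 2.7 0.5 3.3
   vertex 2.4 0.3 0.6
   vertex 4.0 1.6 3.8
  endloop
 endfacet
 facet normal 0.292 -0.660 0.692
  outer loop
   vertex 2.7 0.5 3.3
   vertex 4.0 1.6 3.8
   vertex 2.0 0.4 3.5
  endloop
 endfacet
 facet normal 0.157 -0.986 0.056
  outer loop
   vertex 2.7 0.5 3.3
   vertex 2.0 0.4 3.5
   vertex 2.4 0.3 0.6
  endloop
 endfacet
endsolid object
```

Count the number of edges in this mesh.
21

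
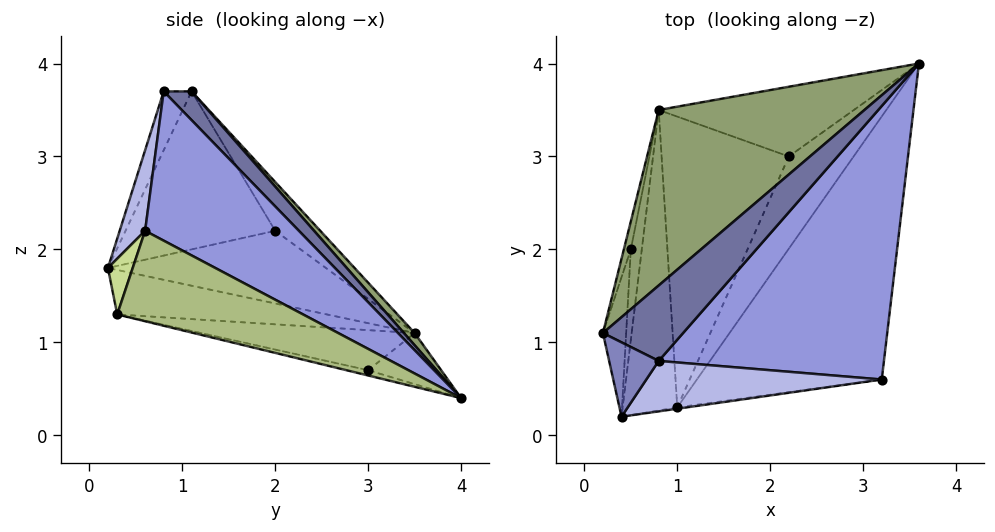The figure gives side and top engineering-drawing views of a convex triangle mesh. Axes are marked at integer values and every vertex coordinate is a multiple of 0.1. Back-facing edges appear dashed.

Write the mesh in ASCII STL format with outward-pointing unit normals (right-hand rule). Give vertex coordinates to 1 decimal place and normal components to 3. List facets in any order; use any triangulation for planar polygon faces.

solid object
 facet normal 0.280 0.560 0.780
  outer loop
   vertex 0.8 0.8 3.7
   vertex 3.6 4.0 0.4
   vertex 0.2 1.1 3.7
  endloop
 endfacet
 facet normal -0.419 -0.837 0.352
  outer loop
   vertex 0.8 0.8 3.7
   vertex 0.2 1.1 3.7
   vertex 0.4 0.2 1.8
  endloop
 endfacet
 facet normal 0.517 0.352 0.780
  outer loop
   vertex 3.2 0.6 2.2
   vertex 3.6 4.0 0.4
   vertex 0.8 0.8 3.7
  endloop
 endfacet
 facet normal 0.096 -0.955 0.281
  outer loop
   vertex 3.2 0.6 2.2
   vertex 0.8 0.8 3.7
   vertex 0.4 0.2 1.8
  endloop
 endfacet
 facet normal 0.040 0.730 0.683
  outer loop
   vertex 0.8 3.5 1.1
   vertex 0.2 1.1 3.7
   vertex 3.6 4.0 0.4
  endloop
 endfacet
 facet normal 0.389 -0.466 -0.795
  outer loop
   vertex 1.0 0.3 1.3
   vertex 3.6 4.0 0.4
   vertex 3.2 0.6 2.2
  endloop
 endfacet
 facet normal 0.145 -0.989 -0.024
  outer loop
   vertex 1.0 0.3 1.3
   vertex 3.2 0.6 2.2
   vertex 0.4 0.2 1.8
  endloop
 endfacet
 facet normal -0.629 -0.088 -0.772
  outer loop
   vertex 1.0 0.3 1.3
   vertex 0.4 0.2 1.8
   vertex 0.8 3.5 1.1
  endloop
 endfacet
 facet normal -0.986 0.087 -0.145
  outer loop
   vertex 0.5 2.0 2.2
   vertex 0.4 0.2 1.8
   vertex 0.2 1.1 3.7
  endloop
 endfacet
 facet normal -0.986 0.094 -0.141
  outer loop
   vertex 0.5 2.0 2.2
   vertex 0.2 1.1 3.7
   vertex 0.8 3.5 1.1
  endloop
 endfacet
 facet normal -0.985 0.088 -0.149
  outer loop
   vertex 0.5 2.0 2.2
   vertex 0.8 3.5 1.1
   vertex 0.4 0.2 1.8
  endloop
 endfacet
 facet normal -0.253 0.064 -0.965
  outer loop
   vertex 2.2 3.0 0.7
   vertex 0.8 3.5 1.1
   vertex 3.6 4.0 0.4
  endloop
 endfacet
 facet normal -0.080 -0.182 -0.980
  outer loop
   vertex 2.2 3.0 0.7
   vertex 3.6 4.0 0.4
   vertex 1.0 0.3 1.3
  endloop
 endfacet
 facet normal -0.300 -0.078 -0.951
  outer loop
   vertex 2.2 3.0 0.7
   vertex 1.0 0.3 1.3
   vertex 0.8 3.5 1.1
  endloop
 endfacet
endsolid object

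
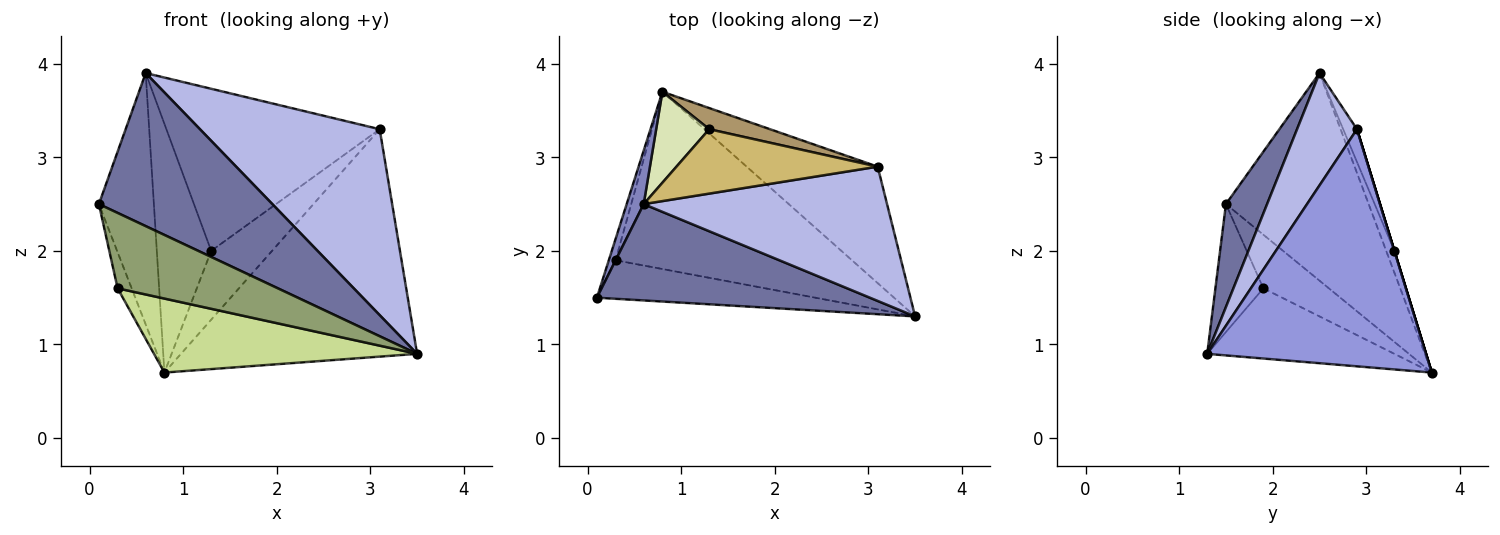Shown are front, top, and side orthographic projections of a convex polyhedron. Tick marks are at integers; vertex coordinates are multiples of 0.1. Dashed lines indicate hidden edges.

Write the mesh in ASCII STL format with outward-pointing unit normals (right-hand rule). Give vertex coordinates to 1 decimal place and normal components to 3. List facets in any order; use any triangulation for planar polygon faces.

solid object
 facet normal 0.197 -0.830 0.522
  outer loop
   vertex 0.6 2.5 3.9
   vertex 0.1 1.5 2.5
   vertex 3.5 1.3 0.9
  endloop
 endfacet
 facet normal -0.930 0.358 0.076
  outer loop
   vertex 0.6 2.5 3.9
   vertex 0.8 3.7 0.7
   vertex 0.1 1.5 2.5
  endloop
 endfacet
 facet normal 0.636 0.687 -0.352
  outer loop
   vertex 3.1 2.9 3.3
   vertex 3.5 1.3 0.9
   vertex 0.8 3.7 0.7
  endloop
 endfacet
 facet normal 0.261 -0.783 0.565
  outer loop
   vertex 3.1 2.9 3.3
   vertex 0.6 2.5 3.9
   vertex 3.5 1.3 0.9
  endloop
 endfacet
 facet normal -0.258 -0.860 -0.440
  outer loop
   vertex 0.3 1.9 1.6
   vertex 3.5 1.3 0.9
   vertex 0.1 1.5 2.5
  endloop
 endfacet
 facet normal -0.970 0.208 -0.123
  outer loop
   vertex 0.3 1.9 1.6
   vertex 0.1 1.5 2.5
   vertex 0.8 3.7 0.7
  endloop
 endfacet
 facet normal -0.264 -0.372 -0.890
  outer loop
   vertex 0.3 1.9 1.6
   vertex 0.8 3.7 0.7
   vertex 3.5 1.3 0.9
  endloop
 endfacet
 facet normal -0.140 0.930 0.340
  outer loop
   vertex 1.3 3.3 2.0
   vertex 0.8 3.7 0.7
   vertex 0.6 2.5 3.9
  endloop
 endfacet
 facet normal 0.000 0.956 0.294
  outer loop
   vertex 1.3 3.3 2.0
   vertex 3.1 2.9 3.3
   vertex 0.8 3.7 0.7
  endloop
 endfacet
 facet normal -0.060 0.928 0.369
  outer loop
   vertex 1.3 3.3 2.0
   vertex 0.6 2.5 3.9
   vertex 3.1 2.9 3.3
  endloop
 endfacet
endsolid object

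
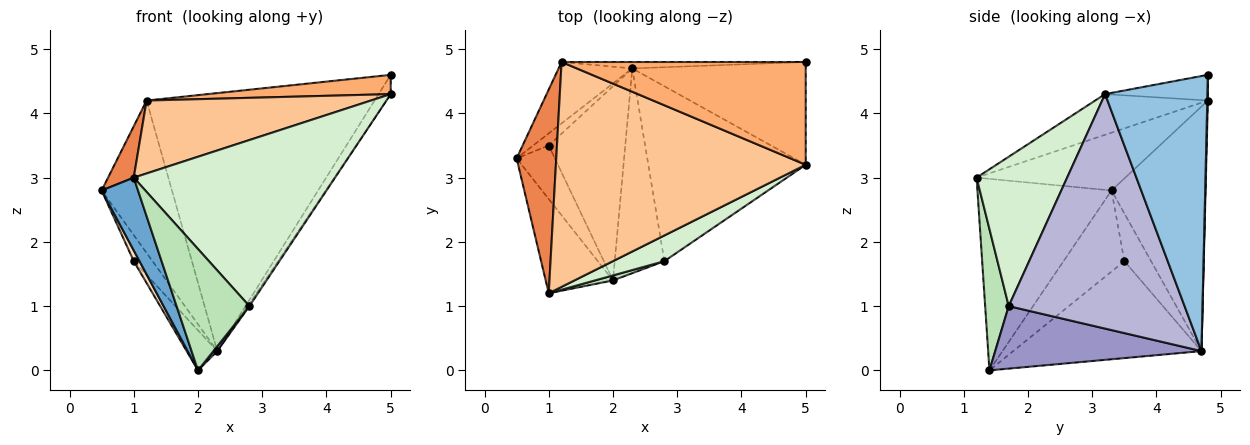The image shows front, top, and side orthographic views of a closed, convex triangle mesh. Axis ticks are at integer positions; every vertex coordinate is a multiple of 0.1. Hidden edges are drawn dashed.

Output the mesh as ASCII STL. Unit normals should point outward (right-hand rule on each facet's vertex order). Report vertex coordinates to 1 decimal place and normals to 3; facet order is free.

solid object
 facet normal -0.914 -0.248 -0.321
  outer loop
   vertex 1.0 1.2 3.0
   vertex 0.5 3.3 2.8
   vertex 2.0 1.4 0.0
  endloop
 endfacet
 facet normal 0.842 0.100 -0.531
  outer loop
   vertex 5.0 3.2 4.3
   vertex 2.3 4.7 0.3
   vertex 5.0 4.8 4.6
  endloop
 endfacet
 facet normal -0.779 0.582 -0.235
  outer loop
   vertex 1.2 4.8 4.2
   vertex 2.3 4.7 0.3
   vertex 0.5 3.3 2.8
  endloop
 endfacet
 facet normal 0.003 1.000 -0.025
  outer loop
   vertex 1.2 4.8 4.2
   vertex 5.0 4.8 4.6
   vertex 2.3 4.7 0.3
  endloop
 endfacet
 facet normal -0.817 -0.141 0.560
  outer loop
   vertex 1.2 4.8 4.2
   vertex 0.5 3.3 2.8
   vertex 1.0 1.2 3.0
  endloop
 endfacet
 facet normal -0.103 -0.183 0.978
  outer loop
   vertex 1.2 4.8 4.2
   vertex 5.0 3.2 4.3
   vertex 5.0 4.8 4.6
  endloop
 endfacet
 facet normal -0.153 -0.305 0.940
  outer loop
   vertex 1.2 4.8 4.2
   vertex 1.0 1.2 3.0
   vertex 5.0 3.2 4.3
  endloop
 endfacet
 facet normal -0.901 -0.085 -0.425
  outer loop
   vertex 1.0 3.5 1.7
   vertex 2.0 1.4 0.0
   vertex 0.5 3.3 2.8
  endloop
 endfacet
 facet normal -0.791 0.555 -0.258
  outer loop
   vertex 1.0 3.5 1.7
   vertex 0.5 3.3 2.8
   vertex 2.3 4.7 0.3
  endloop
 endfacet
 facet normal -0.779 0.127 -0.615
  outer loop
   vertex 1.0 3.5 1.7
   vertex 2.3 4.7 0.3
   vertex 2.0 1.4 0.0
  endloop
 endfacet
 facet normal 0.308 -0.951 0.039
  outer loop
   vertex 2.8 1.7 1.0
   vertex 1.0 1.2 3.0
   vertex 2.0 1.4 0.0
  endloop
 endfacet
 facet normal 0.406 -0.903 0.140
  outer loop
   vertex 2.8 1.7 1.0
   vertex 5.0 3.2 4.3
   vertex 1.0 1.2 3.0
  endloop
 endfacet
 facet normal 0.783 -0.015 -0.622
  outer loop
   vertex 2.8 1.7 1.0
   vertex 2.0 1.4 0.0
   vertex 2.3 4.7 0.3
  endloop
 endfacet
 facet normal 0.830 0.008 -0.557
  outer loop
   vertex 2.8 1.7 1.0
   vertex 2.3 4.7 0.3
   vertex 5.0 3.2 4.3
  endloop
 endfacet
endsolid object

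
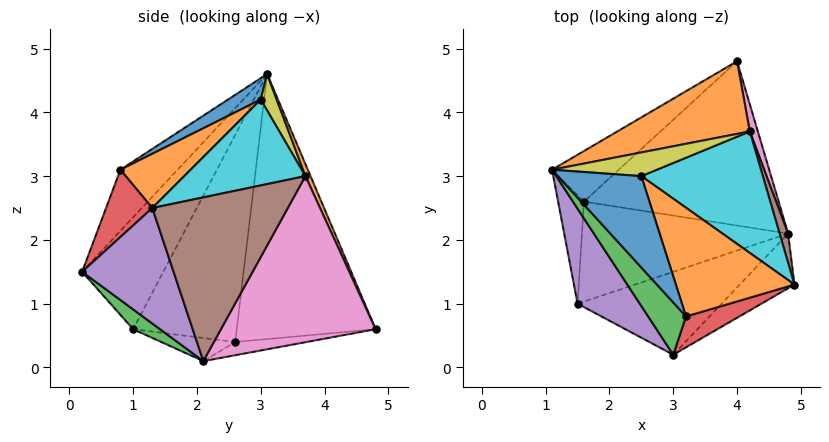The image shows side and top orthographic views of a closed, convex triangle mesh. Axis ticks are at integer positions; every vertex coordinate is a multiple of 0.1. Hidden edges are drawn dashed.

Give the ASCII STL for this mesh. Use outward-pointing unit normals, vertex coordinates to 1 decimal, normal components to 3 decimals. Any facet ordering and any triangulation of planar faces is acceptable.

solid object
 facet normal -0.659 0.734 -0.166
  outer loop
   vertex 1.6 2.6 0.4
   vertex 1.1 3.1 4.6
   vertex 4.0 4.8 0.6
  endloop
 endfacet
 facet normal 0.038 0.910 0.414
  outer loop
   vertex 4.2 3.7 3.0
   vertex 4.0 4.8 0.6
   vertex 1.1 3.1 4.6
  endloop
 endfacet
 facet normal -0.566 -0.746 0.350
  outer loop
   vertex 3.2 0.8 3.1
   vertex 1.1 3.1 4.6
   vertex 3.0 0.2 1.5
  endloop
 endfacet
 facet normal 0.362 -0.887 0.287
  outer loop
   vertex 3.2 0.8 3.1
   vertex 3.0 0.2 1.5
   vertex 4.9 1.3 2.5
  endloop
 endfacet
 facet normal 0.587 -0.761 -0.278
  outer loop
   vertex 4.8 2.1 0.1
   vertex 4.9 1.3 2.5
   vertex 3.0 0.2 1.5
  endloop
 endfacet
 facet normal 0.962 0.270 0.050
  outer loop
   vertex 4.8 2.1 0.1
   vertex 4.2 3.7 3.0
   vertex 4.9 1.3 2.5
  endloop
 endfacet
 facet normal 0.960 0.276 0.046
  outer loop
   vertex 4.8 2.1 0.1
   vertex 4.0 4.8 0.6
   vertex 4.2 3.7 3.0
  endloop
 endfacet
 facet normal -0.067 0.162 -0.984
  outer loop
   vertex 4.8 2.1 0.1
   vertex 1.6 2.6 0.4
   vertex 4.0 4.8 0.6
  endloop
 endfacet
 facet normal 0.254 0.635 0.730
  outer loop
   vertex 2.5 3.0 4.2
   vertex 4.2 3.7 3.0
   vertex 1.1 3.1 4.6
  endloop
 endfacet
 facet normal 0.577 -0.002 0.817
  outer loop
   vertex 2.5 3.0 4.2
   vertex 4.9 1.3 2.5
   vertex 4.2 3.7 3.0
  endloop
 endfacet
 facet normal 0.230 -0.376 0.898
  outer loop
   vertex 2.5 3.0 4.2
   vertex 1.1 3.1 4.6
   vertex 3.2 0.8 3.1
  endloop
 endfacet
 facet normal 0.396 -0.307 0.866
  outer loop
   vertex 2.5 3.0 4.2
   vertex 3.2 0.8 3.1
   vertex 4.9 1.3 2.5
  endloop
 endfacet
 facet normal 0.103 -0.652 -0.751
  outer loop
   vertex 1.5 1.0 0.6
   vertex 4.8 2.1 0.1
   vertex 3.0 0.2 1.5
  endloop
 endfacet
 facet normal -0.111 -0.116 -0.987
  outer loop
   vertex 1.5 1.0 0.6
   vertex 1.6 2.6 0.4
   vertex 4.8 2.1 0.1
  endloop
 endfacet
 facet normal -0.590 -0.738 0.328
  outer loop
   vertex 1.5 1.0 0.6
   vertex 3.0 0.2 1.5
   vertex 1.1 3.1 4.6
  endloop
 endfacet
 facet normal -0.991 0.047 -0.124
  outer loop
   vertex 1.5 1.0 0.6
   vertex 1.1 3.1 4.6
   vertex 1.6 2.6 0.4
  endloop
 endfacet
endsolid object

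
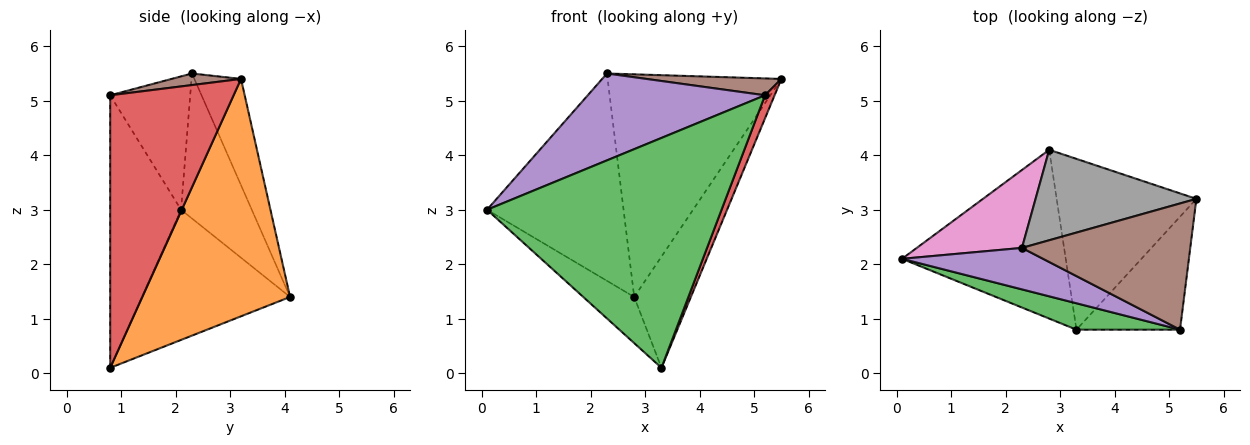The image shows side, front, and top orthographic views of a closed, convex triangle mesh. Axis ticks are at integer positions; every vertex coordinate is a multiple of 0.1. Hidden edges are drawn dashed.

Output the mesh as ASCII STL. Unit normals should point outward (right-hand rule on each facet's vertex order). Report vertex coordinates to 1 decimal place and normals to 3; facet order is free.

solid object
 facet normal -0.609 0.209 -0.765
  outer loop
   vertex 2.8 4.1 1.4
   vertex 3.3 0.8 0.1
   vertex 0.1 2.1 3.0
  endloop
 endfacet
 facet normal 0.818 0.314 -0.482
  outer loop
   vertex 2.8 4.1 1.4
   vertex 5.5 3.2 5.4
   vertex 3.3 0.8 0.1
  endloop
 endfacet
 facet normal -0.288 -0.952 0.109
  outer loop
   vertex 5.2 0.8 5.1
   vertex 0.1 2.1 3.0
   vertex 3.3 0.8 0.1
  endloop
 endfacet
 facet normal 0.932 -0.072 -0.354
  outer loop
   vertex 5.2 0.8 5.1
   vertex 3.3 0.8 0.1
   vertex 5.5 3.2 5.4
  endloop
 endfacet
 facet normal -0.377 -0.836 0.399
  outer loop
   vertex 2.3 2.3 5.5
   vertex 0.1 2.1 3.0
   vertex 5.2 0.8 5.1
  endloop
 endfacet
 facet normal 0.068 -0.132 0.989
  outer loop
   vertex 2.3 2.3 5.5
   vertex 5.2 0.8 5.1
   vertex 5.5 3.2 5.4
  endloop
 endfacet
 facet normal -0.436 0.842 0.317
  outer loop
   vertex 2.3 2.3 5.5
   vertex 2.8 4.1 1.4
   vertex 0.1 2.1 3.0
  endloop
 endfacet
 facet normal -0.241 0.899 0.365
  outer loop
   vertex 2.3 2.3 5.5
   vertex 5.5 3.2 5.4
   vertex 2.8 4.1 1.4
  endloop
 endfacet
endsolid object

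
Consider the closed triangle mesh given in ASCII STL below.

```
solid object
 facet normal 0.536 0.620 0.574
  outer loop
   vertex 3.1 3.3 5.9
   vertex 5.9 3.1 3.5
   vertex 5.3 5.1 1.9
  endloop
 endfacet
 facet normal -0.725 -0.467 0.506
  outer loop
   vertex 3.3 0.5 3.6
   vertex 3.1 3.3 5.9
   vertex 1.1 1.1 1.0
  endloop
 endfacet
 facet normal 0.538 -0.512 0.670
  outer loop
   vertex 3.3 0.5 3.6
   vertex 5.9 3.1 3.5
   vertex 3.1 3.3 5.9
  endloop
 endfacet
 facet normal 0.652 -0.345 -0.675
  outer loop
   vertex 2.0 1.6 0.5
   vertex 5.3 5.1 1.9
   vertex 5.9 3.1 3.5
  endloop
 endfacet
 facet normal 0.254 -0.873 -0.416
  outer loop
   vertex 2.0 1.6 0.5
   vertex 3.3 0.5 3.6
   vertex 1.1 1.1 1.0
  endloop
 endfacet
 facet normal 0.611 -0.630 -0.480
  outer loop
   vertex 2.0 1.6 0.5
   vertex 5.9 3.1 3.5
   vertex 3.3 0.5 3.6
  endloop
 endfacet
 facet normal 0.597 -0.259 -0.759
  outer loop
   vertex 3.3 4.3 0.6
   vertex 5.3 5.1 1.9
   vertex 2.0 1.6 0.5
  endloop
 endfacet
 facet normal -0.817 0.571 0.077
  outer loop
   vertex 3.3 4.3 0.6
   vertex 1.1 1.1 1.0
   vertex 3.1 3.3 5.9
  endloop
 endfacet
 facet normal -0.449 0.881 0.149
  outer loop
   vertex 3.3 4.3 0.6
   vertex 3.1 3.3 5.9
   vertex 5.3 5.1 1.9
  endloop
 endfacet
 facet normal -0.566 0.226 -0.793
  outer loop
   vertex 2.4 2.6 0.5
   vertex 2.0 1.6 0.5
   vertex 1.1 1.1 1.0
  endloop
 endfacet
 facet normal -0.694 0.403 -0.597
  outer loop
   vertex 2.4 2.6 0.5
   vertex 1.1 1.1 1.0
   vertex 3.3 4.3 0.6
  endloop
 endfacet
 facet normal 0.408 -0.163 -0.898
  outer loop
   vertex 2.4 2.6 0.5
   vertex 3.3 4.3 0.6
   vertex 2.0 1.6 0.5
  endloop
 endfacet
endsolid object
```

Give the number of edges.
18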